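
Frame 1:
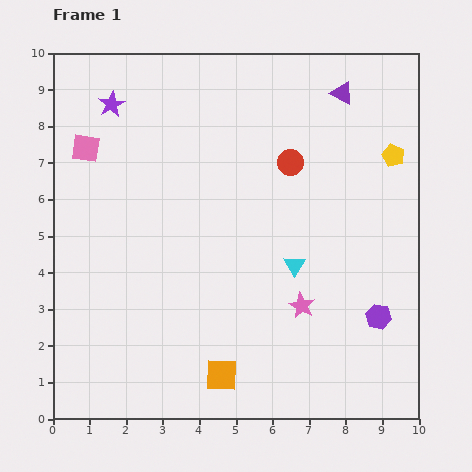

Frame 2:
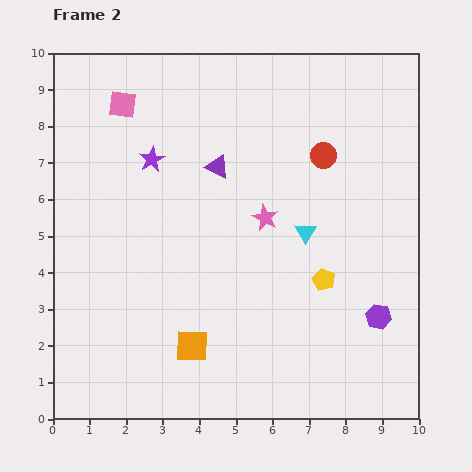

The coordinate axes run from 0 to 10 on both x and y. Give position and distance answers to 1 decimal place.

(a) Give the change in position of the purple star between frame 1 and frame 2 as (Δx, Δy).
(1.1, -1.5)

The purple star was at (1.6, 8.6) in frame 1 and (2.7, 7.1) in frame 2.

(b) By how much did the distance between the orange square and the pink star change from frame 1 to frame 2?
+1.1

Distance in frame 1: 2.9. Distance in frame 2: 4.0.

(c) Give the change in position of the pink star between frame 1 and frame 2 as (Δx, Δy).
(-1.0, 2.4)

The pink star was at (6.8, 3.1) in frame 1 and (5.8, 5.5) in frame 2.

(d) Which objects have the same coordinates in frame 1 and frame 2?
the purple hexagon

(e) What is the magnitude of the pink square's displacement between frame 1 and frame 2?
1.6

The pink square moved from (0.9, 7.4) to (1.9, 8.6), a distance of √(1.0² + 1.2²) ≈ 1.6.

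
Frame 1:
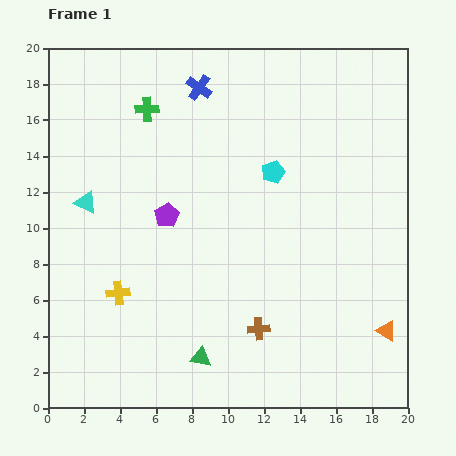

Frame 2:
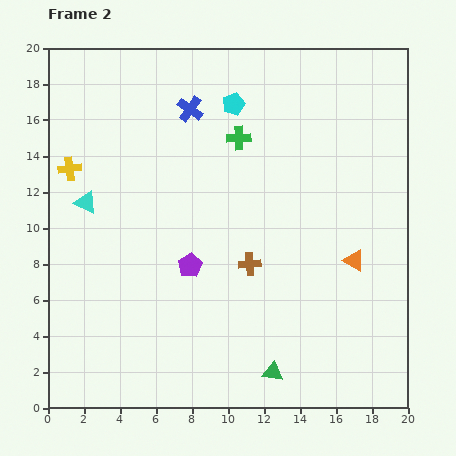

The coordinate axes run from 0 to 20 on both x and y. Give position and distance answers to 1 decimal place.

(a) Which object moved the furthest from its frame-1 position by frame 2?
the yellow cross

(moved 7.4; next 5.3)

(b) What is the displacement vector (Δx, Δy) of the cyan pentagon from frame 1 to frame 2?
(-2.2, 3.8)

The cyan pentagon was at (12.5, 13.1) in frame 1 and (10.3, 16.9) in frame 2.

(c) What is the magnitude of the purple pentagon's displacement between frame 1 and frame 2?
3.1

The purple pentagon moved from (6.6, 10.7) to (7.9, 7.9), a distance of √(1.3² + 2.8²) ≈ 3.1.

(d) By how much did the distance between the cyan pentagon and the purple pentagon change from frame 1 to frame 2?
+2.9

Distance in frame 1: 6.4. Distance in frame 2: 9.3.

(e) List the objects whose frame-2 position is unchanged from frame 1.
the cyan triangle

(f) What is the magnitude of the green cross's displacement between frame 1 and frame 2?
5.3

The green cross moved from (5.5, 16.6) to (10.6, 15.0), a distance of √(5.1² + 1.6²) ≈ 5.3.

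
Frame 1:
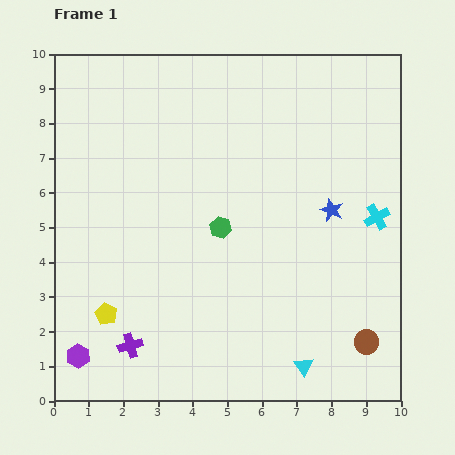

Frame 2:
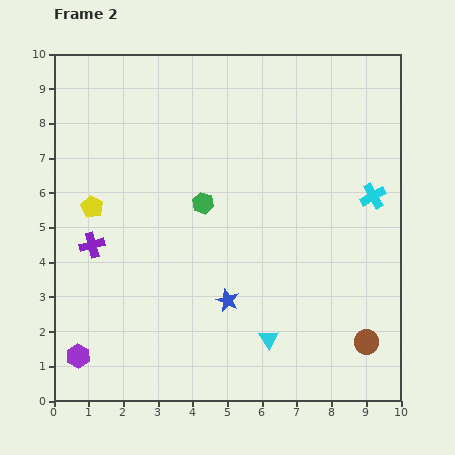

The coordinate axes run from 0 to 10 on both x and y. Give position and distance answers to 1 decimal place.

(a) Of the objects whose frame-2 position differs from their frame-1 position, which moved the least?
the cyan cross

(moved 0.6)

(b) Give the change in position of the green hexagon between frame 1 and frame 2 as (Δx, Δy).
(-0.5, 0.7)

The green hexagon was at (4.8, 5.0) in frame 1 and (4.3, 5.7) in frame 2.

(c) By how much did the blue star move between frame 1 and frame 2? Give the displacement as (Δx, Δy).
(-3.0, -2.6)

The blue star was at (8.0, 5.5) in frame 1 and (5.0, 2.9) in frame 2.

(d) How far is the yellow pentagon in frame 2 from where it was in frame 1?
3.1

The yellow pentagon moved from (1.5, 2.5) to (1.1, 5.6), a distance of √(0.4² + 3.1²) ≈ 3.1.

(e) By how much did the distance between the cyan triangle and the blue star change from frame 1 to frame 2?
-3.0

Distance in frame 1: 4.6. Distance in frame 2: 1.6.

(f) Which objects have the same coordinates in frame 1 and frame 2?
the brown circle, the purple hexagon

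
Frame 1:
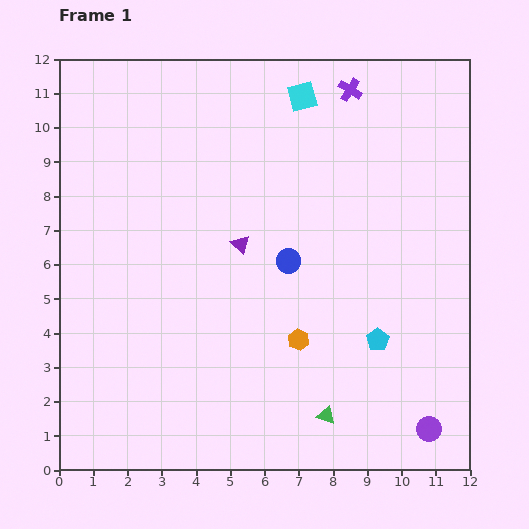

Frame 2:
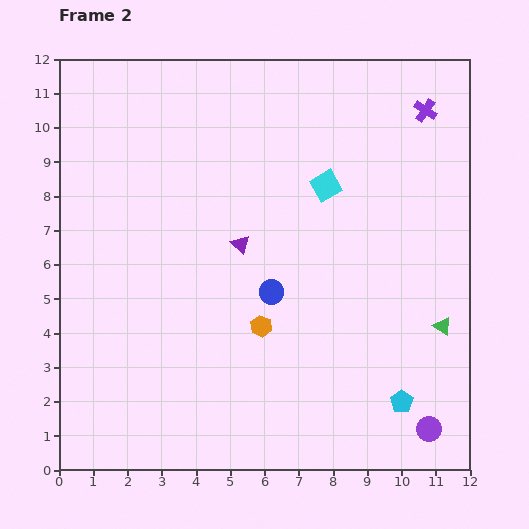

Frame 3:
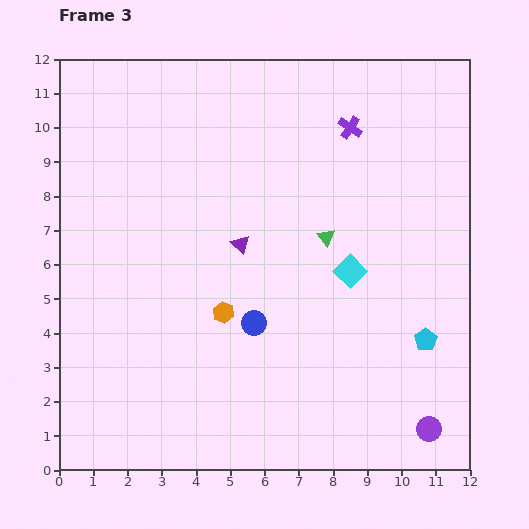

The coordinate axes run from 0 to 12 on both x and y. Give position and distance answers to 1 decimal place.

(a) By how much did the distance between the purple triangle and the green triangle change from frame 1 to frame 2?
+0.8

Distance in frame 1: 5.6. Distance in frame 2: 6.4.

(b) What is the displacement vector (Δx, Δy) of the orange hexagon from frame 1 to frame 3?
(-2.2, 0.8)

The orange hexagon was at (7.0, 3.8) in frame 1 and (4.8, 4.6) in frame 3.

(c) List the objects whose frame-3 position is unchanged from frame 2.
the purple circle, the purple triangle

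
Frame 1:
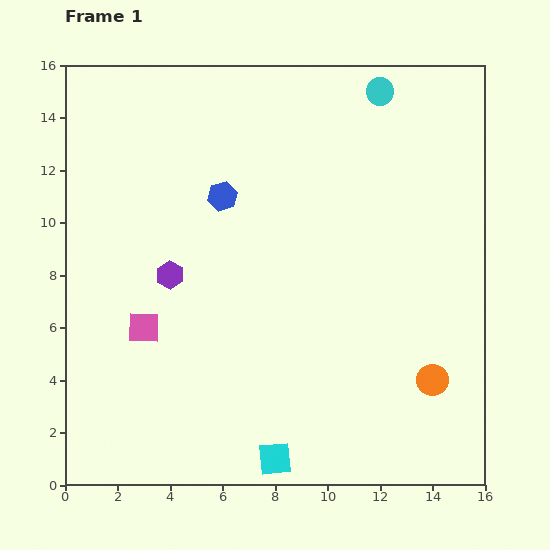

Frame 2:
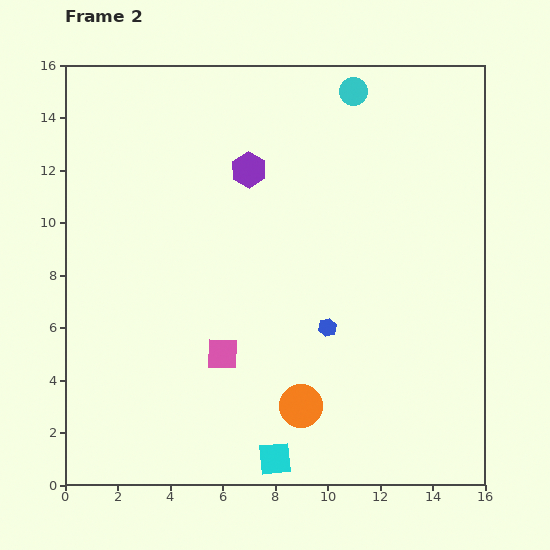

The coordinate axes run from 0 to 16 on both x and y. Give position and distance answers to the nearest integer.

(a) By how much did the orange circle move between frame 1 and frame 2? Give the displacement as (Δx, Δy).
(-5, -1)

The orange circle was at (14, 4) in frame 1 and (9, 3) in frame 2.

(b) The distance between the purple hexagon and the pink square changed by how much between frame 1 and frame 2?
+5

Distance in frame 1: 2. Distance in frame 2: 7.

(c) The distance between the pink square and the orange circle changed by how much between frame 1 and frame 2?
-7

Distance in frame 1: 11. Distance in frame 2: 4.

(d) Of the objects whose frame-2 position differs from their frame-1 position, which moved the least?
the cyan circle

(moved 1)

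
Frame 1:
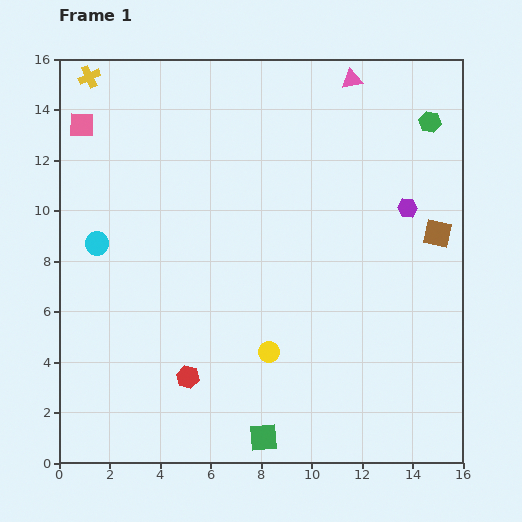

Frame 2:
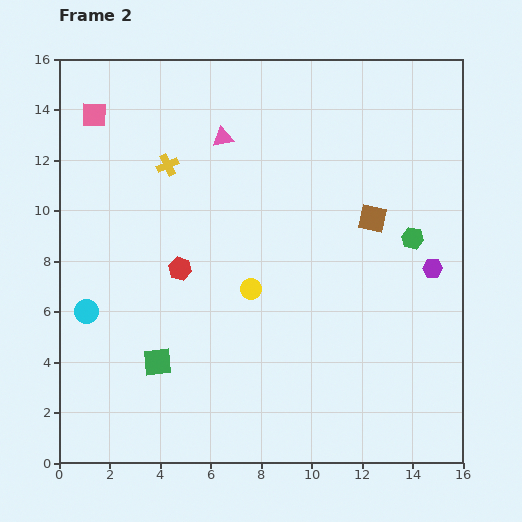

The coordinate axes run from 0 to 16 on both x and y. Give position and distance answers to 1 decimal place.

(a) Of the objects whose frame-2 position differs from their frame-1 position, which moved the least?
the pink square

(moved 0.6)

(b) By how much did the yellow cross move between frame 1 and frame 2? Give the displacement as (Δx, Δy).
(3.1, -3.5)

The yellow cross was at (1.2, 15.3) in frame 1 and (4.3, 11.8) in frame 2.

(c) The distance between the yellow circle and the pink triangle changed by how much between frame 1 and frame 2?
-5.2

Distance in frame 1: 11.3. Distance in frame 2: 6.1.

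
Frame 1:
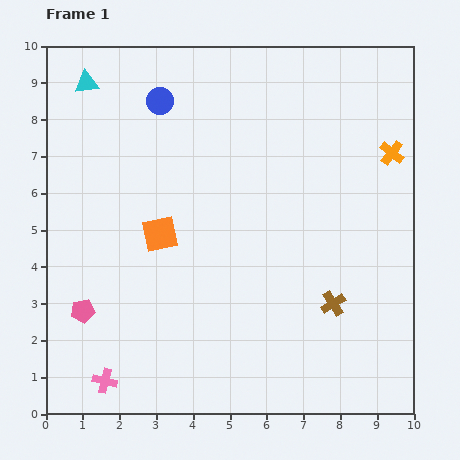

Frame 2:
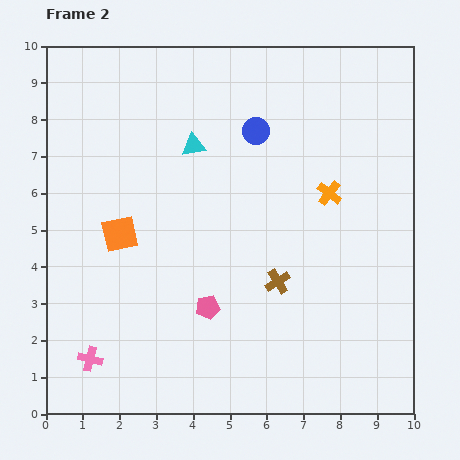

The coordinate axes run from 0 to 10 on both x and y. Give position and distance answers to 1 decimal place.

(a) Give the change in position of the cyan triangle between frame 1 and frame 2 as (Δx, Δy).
(2.9, -1.7)

The cyan triangle was at (1.1, 9.0) in frame 1 and (4.0, 7.3) in frame 2.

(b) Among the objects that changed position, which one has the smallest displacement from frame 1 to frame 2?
the pink cross

(moved 0.7)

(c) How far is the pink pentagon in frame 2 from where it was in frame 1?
3.4

The pink pentagon moved from (1.0, 2.8) to (4.4, 2.9), a distance of √(3.4² + 0.1²) ≈ 3.4.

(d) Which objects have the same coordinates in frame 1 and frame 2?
none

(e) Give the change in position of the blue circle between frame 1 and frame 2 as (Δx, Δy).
(2.6, -0.8)

The blue circle was at (3.1, 8.5) in frame 1 and (5.7, 7.7) in frame 2.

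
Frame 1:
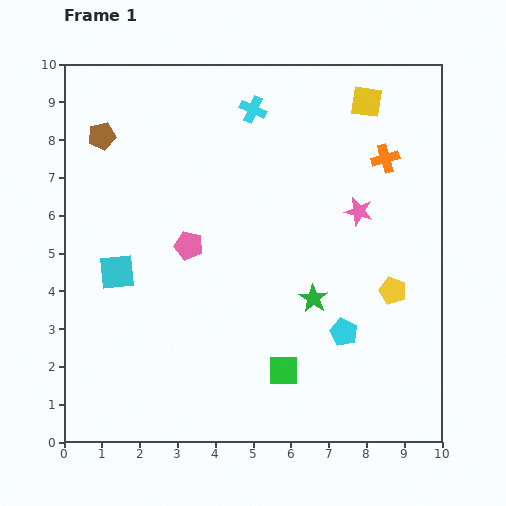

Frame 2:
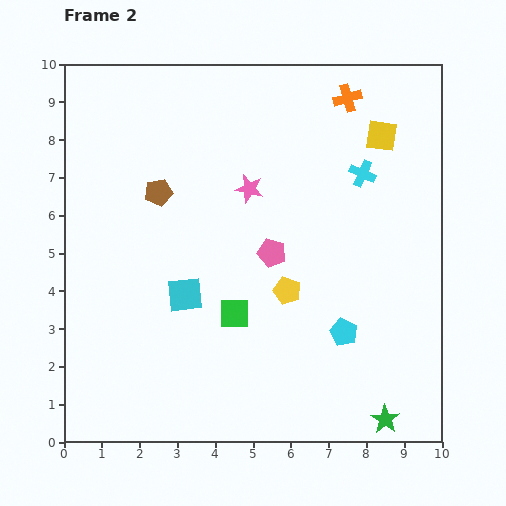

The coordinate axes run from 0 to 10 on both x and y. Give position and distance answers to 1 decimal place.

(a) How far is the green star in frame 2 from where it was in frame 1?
3.7

The green star moved from (6.6, 3.8) to (8.5, 0.6), a distance of √(1.9² + 3.2²) ≈ 3.7.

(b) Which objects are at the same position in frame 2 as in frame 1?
the cyan pentagon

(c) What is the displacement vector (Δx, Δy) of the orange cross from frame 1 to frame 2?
(-1.0, 1.6)

The orange cross was at (8.5, 7.5) in frame 1 and (7.5, 9.1) in frame 2.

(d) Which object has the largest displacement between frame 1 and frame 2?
the green star

(moved 3.7; next 3.4)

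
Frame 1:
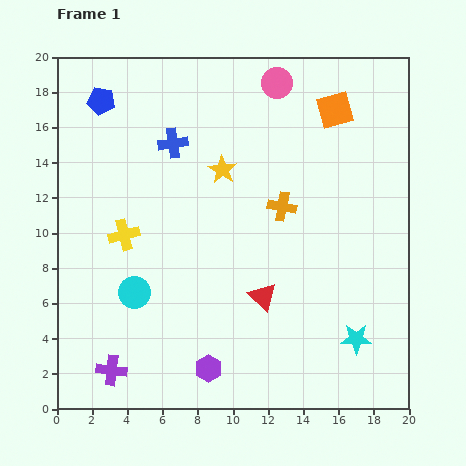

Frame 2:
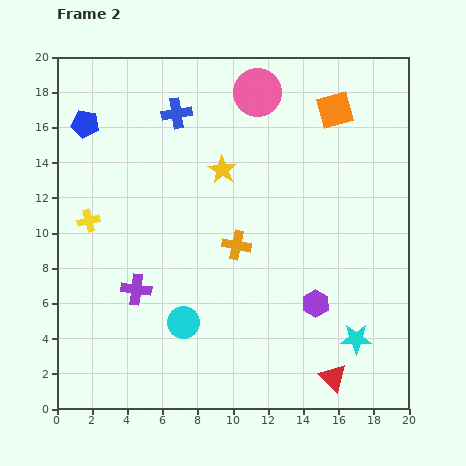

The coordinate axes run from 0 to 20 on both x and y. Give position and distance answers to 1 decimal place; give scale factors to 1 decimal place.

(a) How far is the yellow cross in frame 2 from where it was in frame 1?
2.2

The yellow cross moved from (3.8, 9.9) to (1.8, 10.7), a distance of √(2.0² + 0.8²) ≈ 2.2.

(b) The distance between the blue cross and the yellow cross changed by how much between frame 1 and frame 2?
+2.0

Distance in frame 1: 5.9. Distance in frame 2: 7.9.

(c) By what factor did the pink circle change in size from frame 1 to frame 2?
1.5×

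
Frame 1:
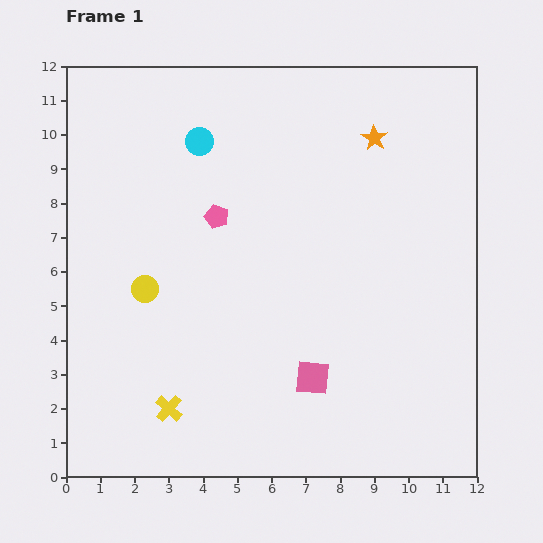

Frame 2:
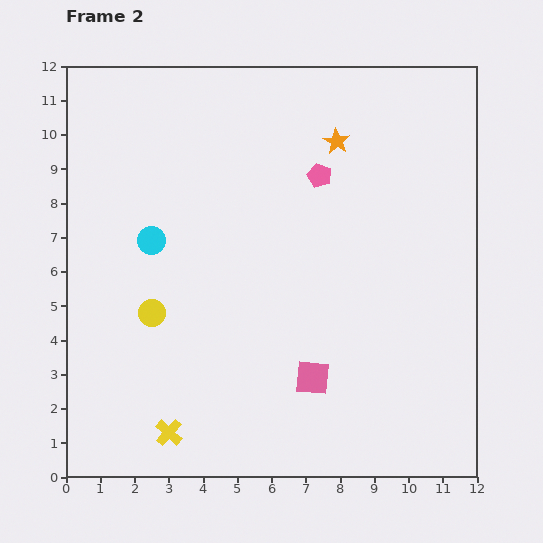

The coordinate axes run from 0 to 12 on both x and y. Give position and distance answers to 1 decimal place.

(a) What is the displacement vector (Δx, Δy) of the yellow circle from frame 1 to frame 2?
(0.2, -0.7)

The yellow circle was at (2.3, 5.5) in frame 1 and (2.5, 4.8) in frame 2.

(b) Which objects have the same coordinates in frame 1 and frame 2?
the pink square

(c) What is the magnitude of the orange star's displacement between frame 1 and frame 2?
1.1

The orange star moved from (9.0, 9.9) to (7.9, 9.8), a distance of √(1.1² + 0.1²) ≈ 1.1.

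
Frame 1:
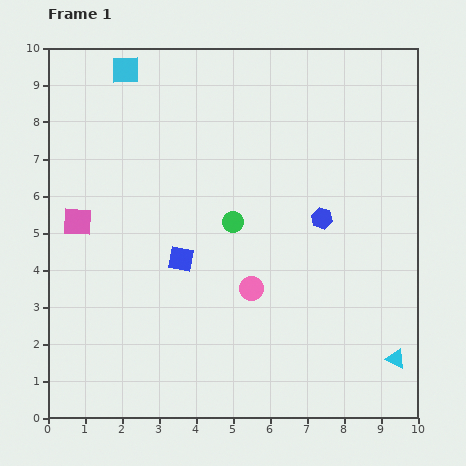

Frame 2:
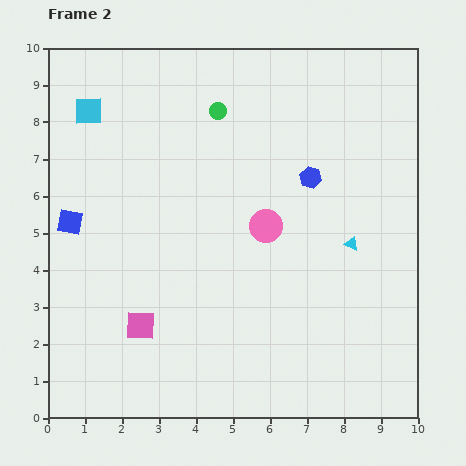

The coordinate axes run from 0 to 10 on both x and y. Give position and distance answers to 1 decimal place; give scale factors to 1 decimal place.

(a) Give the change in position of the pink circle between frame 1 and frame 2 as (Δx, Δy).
(0.4, 1.7)

The pink circle was at (5.5, 3.5) in frame 1 and (5.9, 5.2) in frame 2.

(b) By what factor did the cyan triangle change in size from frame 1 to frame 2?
0.7×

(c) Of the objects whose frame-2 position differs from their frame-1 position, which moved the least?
the blue hexagon

(moved 1.1)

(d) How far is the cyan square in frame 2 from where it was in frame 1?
1.5

The cyan square moved from (2.1, 9.4) to (1.1, 8.3), a distance of √(1.0² + 1.1²) ≈ 1.5.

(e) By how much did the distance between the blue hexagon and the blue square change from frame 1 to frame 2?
+2.6

Distance in frame 1: 4.0. Distance in frame 2: 6.6.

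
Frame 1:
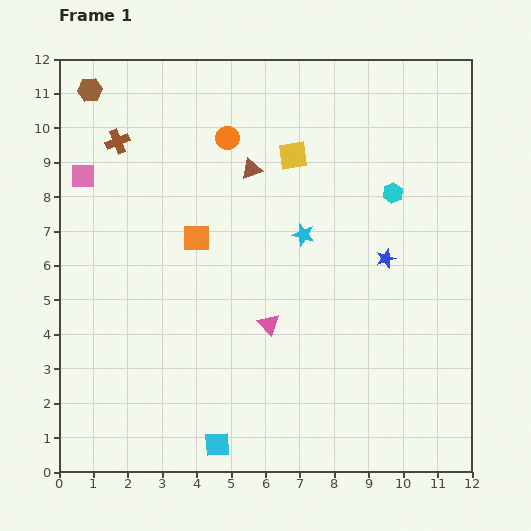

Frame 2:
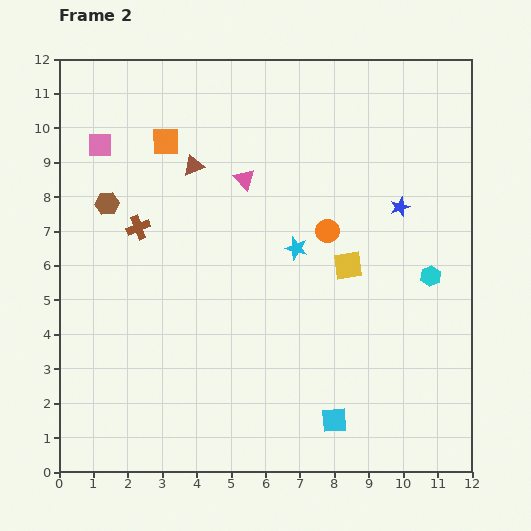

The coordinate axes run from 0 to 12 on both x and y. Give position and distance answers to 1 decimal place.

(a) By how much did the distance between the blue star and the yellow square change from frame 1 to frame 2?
-1.7

Distance in frame 1: 4.0. Distance in frame 2: 2.3.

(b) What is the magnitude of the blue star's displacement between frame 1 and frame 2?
1.6

The blue star moved from (9.5, 6.2) to (9.9, 7.7), a distance of √(0.4² + 1.5²) ≈ 1.6.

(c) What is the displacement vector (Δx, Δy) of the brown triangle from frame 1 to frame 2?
(-1.7, 0.1)

The brown triangle was at (5.6, 8.8) in frame 1 and (3.9, 8.9) in frame 2.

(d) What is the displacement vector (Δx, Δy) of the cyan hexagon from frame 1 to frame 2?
(1.1, -2.4)

The cyan hexagon was at (9.7, 8.1) in frame 1 and (10.8, 5.7) in frame 2.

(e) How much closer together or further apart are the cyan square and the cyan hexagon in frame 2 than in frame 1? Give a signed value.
-3.9

Distance in frame 1: 8.9. Distance in frame 2: 5.0.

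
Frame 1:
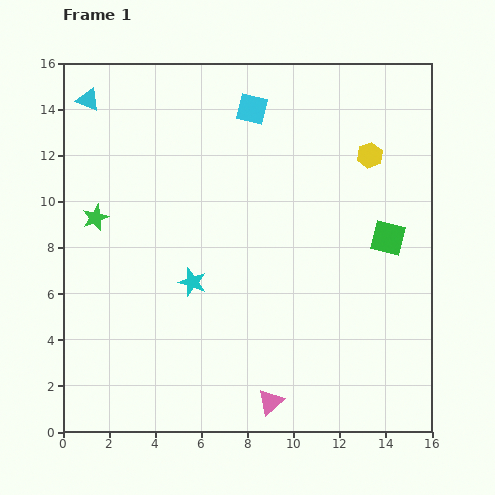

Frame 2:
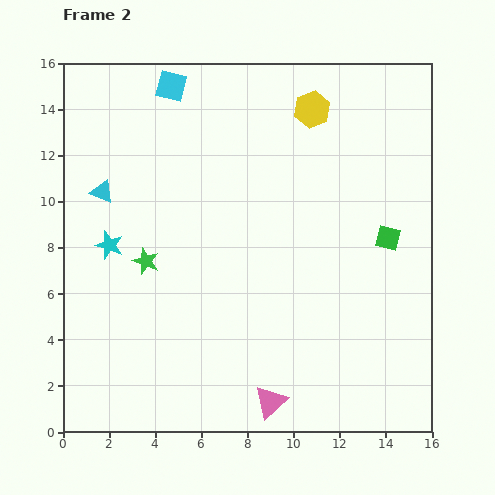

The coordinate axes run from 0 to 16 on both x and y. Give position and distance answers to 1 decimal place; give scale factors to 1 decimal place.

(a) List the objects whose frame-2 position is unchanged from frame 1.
the pink triangle, the green square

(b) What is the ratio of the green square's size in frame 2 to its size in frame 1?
0.7×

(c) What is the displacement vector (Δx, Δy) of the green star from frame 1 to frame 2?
(2.2, -1.9)

The green star was at (1.4, 9.3) in frame 1 and (3.6, 7.4) in frame 2.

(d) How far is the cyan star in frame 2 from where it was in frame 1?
3.9

The cyan star moved from (5.6, 6.5) to (2.0, 8.1), a distance of √(3.6² + 1.6²) ≈ 3.9.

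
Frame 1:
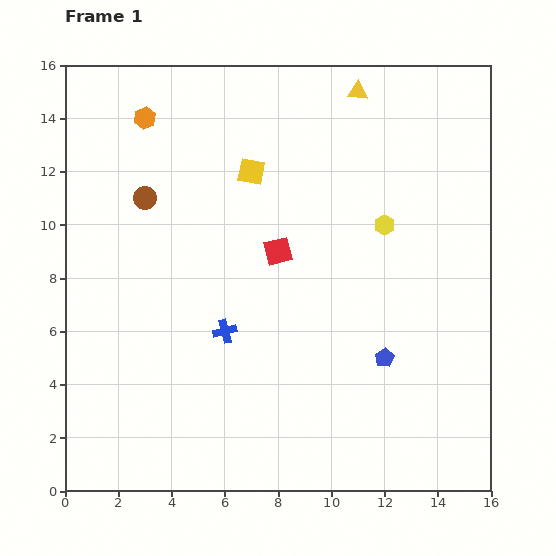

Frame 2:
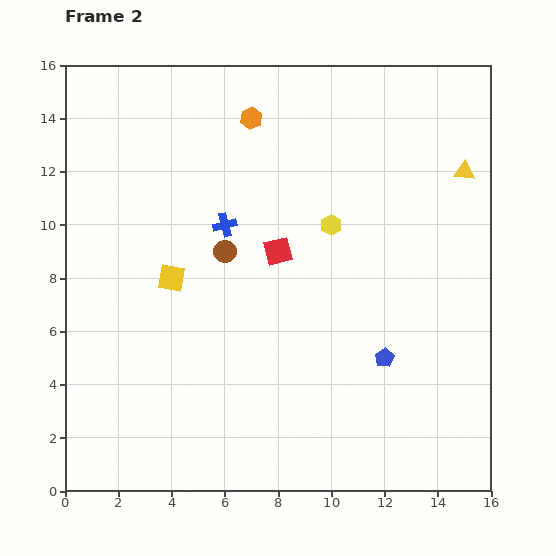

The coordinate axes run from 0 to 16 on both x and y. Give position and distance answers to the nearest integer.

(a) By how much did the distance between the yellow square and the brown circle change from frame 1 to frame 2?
-2

Distance in frame 1: 4. Distance in frame 2: 2.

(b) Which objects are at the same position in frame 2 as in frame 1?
the blue pentagon, the red square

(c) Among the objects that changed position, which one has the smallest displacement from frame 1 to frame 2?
the yellow hexagon

(moved 2)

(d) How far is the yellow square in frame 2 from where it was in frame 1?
5

The yellow square moved from (7, 12) to (4, 8), a distance of √(3² + 4²) ≈ 5.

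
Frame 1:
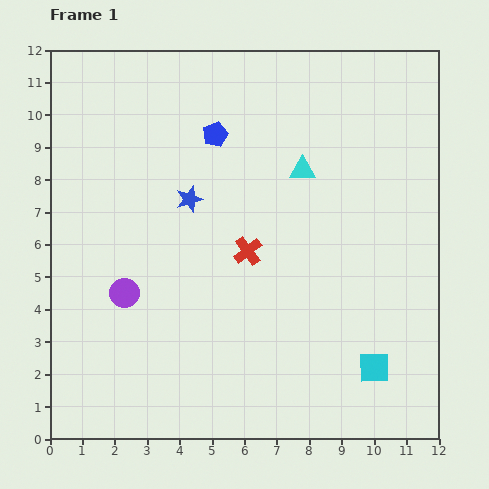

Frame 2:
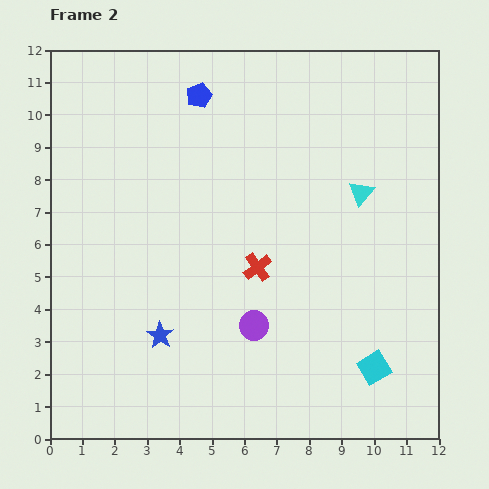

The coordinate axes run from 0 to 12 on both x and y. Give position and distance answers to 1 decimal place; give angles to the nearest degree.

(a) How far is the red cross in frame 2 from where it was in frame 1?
0.6

The red cross moved from (6.1, 5.8) to (6.4, 5.3), a distance of √(0.3² + 0.5²) ≈ 0.6.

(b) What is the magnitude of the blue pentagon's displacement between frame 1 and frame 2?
1.3

The blue pentagon moved from (5.1, 9.4) to (4.6, 10.6), a distance of √(0.5² + 1.2²) ≈ 1.3.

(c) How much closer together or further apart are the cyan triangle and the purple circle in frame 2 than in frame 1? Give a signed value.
-1.4

Distance in frame 1: 6.7. Distance in frame 2: 5.3.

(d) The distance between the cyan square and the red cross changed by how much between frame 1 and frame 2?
-0.5

Distance in frame 1: 5.3. Distance in frame 2: 4.8.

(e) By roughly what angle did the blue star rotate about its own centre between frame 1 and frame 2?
22° counter-clockwise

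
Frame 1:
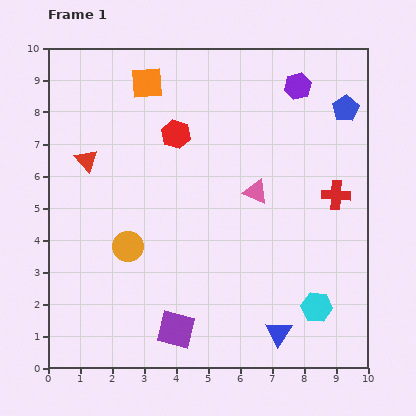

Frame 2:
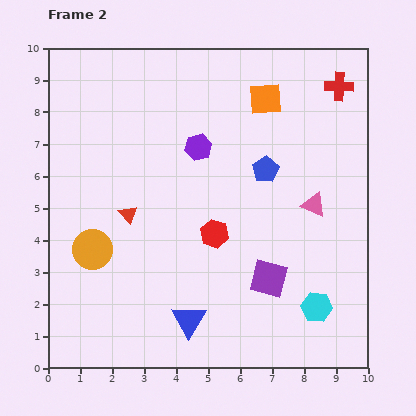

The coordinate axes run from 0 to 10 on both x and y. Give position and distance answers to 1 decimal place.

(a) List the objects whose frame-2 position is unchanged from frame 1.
the cyan hexagon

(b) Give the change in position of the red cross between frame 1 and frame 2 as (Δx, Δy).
(0.1, 3.4)

The red cross was at (9.0, 5.4) in frame 1 and (9.1, 8.8) in frame 2.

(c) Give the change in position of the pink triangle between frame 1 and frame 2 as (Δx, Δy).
(1.8, -0.4)

The pink triangle was at (6.5, 5.5) in frame 1 and (8.3, 5.1) in frame 2.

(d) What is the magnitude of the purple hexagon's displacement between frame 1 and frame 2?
3.6

The purple hexagon moved from (7.8, 8.8) to (4.7, 6.9), a distance of √(3.1² + 1.9²) ≈ 3.6.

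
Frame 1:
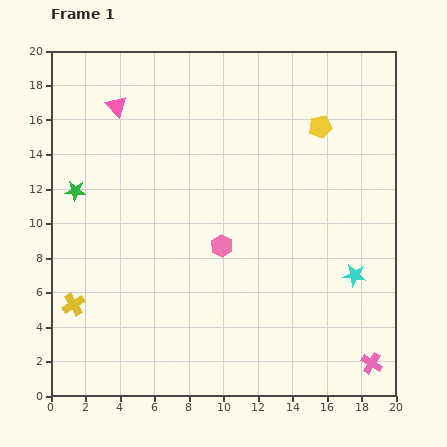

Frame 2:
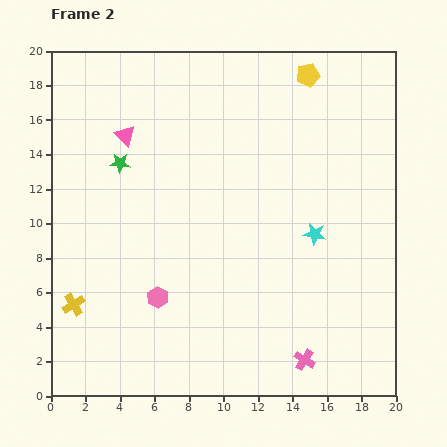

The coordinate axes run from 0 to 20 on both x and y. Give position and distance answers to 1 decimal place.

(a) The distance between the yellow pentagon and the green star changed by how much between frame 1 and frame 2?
-2.7

Distance in frame 1: 14.7. Distance in frame 2: 12.0.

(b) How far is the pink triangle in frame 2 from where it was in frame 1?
1.8

The pink triangle moved from (3.8, 16.8) to (4.3, 15.1), a distance of √(0.5² + 1.7²) ≈ 1.8.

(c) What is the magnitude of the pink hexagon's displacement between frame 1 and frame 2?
4.8

The pink hexagon moved from (9.9, 8.7) to (6.2, 5.7), a distance of √(3.7² + 3.0²) ≈ 4.8.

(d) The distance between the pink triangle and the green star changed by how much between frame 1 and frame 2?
-3.9

Distance in frame 1: 5.5. Distance in frame 2: 1.6.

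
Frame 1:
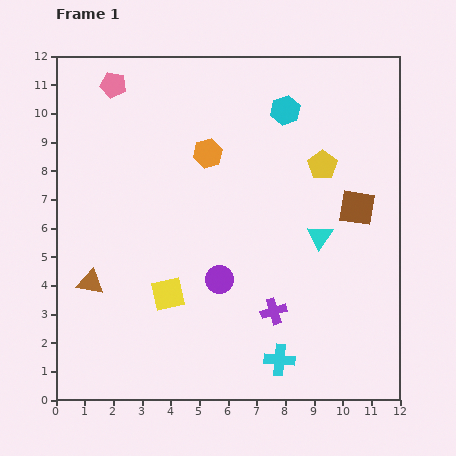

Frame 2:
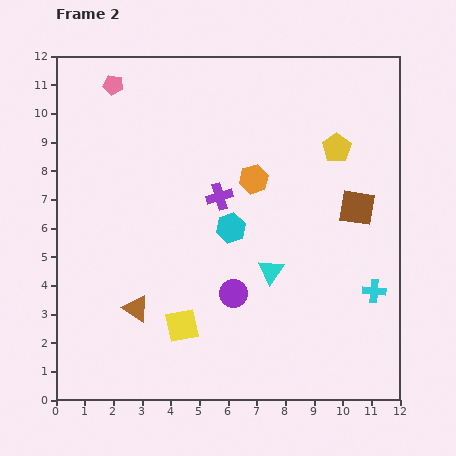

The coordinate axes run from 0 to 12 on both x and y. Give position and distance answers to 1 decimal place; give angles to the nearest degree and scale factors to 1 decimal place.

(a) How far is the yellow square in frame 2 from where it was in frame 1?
1.2

The yellow square moved from (3.9, 3.7) to (4.4, 2.6), a distance of √(0.5² + 1.1²) ≈ 1.2.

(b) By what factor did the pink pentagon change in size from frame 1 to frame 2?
0.8×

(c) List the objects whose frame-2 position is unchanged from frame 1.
the pink pentagon, the brown square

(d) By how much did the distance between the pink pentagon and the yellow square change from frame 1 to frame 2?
+1.2

Distance in frame 1: 7.5. Distance in frame 2: 8.7.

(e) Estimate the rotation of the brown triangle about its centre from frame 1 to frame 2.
22° clockwise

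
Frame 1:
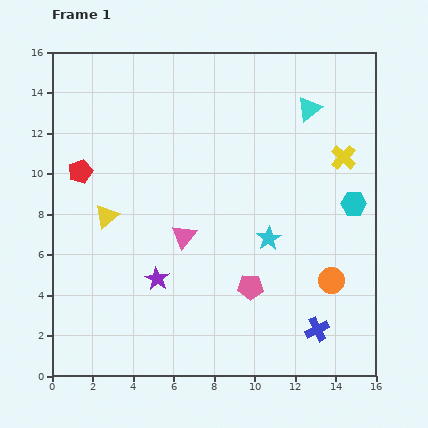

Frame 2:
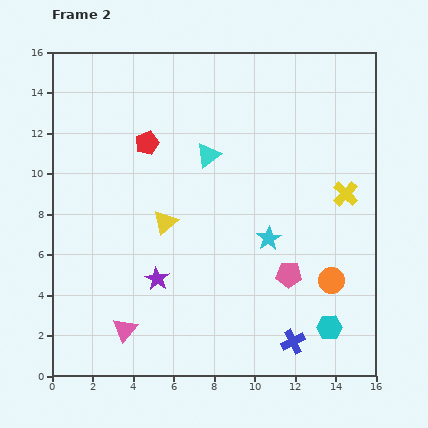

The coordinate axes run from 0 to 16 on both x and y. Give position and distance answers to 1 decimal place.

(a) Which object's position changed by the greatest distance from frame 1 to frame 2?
the cyan hexagon

(moved 6.2; next 5.5)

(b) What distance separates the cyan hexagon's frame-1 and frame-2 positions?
6.2

The cyan hexagon moved from (14.9, 8.5) to (13.7, 2.4), a distance of √(1.2² + 6.1²) ≈ 6.2.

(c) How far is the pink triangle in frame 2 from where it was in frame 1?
5.4

The pink triangle moved from (6.5, 6.9) to (3.6, 2.3), a distance of √(2.9² + 4.6²) ≈ 5.4.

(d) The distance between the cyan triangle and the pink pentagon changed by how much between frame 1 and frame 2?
-2.2

Distance in frame 1: 9.3. Distance in frame 2: 7.1.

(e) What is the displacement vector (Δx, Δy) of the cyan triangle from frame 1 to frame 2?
(-5.0, -2.3)

The cyan triangle was at (12.7, 13.2) in frame 1 and (7.7, 10.9) in frame 2.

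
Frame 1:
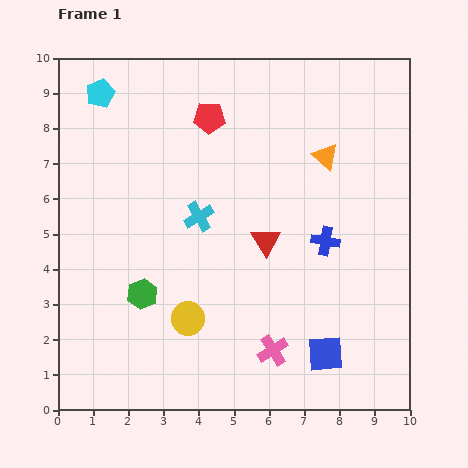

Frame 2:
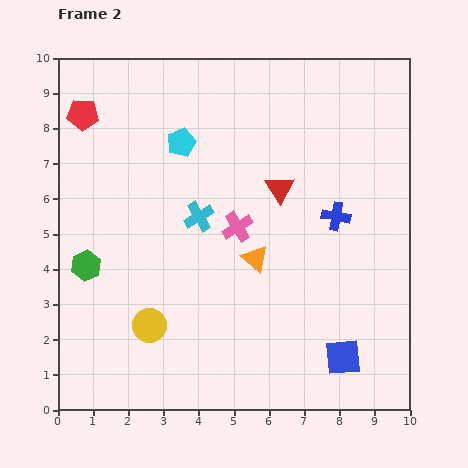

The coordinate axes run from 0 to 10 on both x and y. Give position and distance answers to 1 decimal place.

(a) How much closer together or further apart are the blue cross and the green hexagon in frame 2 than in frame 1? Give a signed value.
+1.8

Distance in frame 1: 5.4. Distance in frame 2: 7.2.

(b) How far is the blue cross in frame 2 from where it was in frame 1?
0.8

The blue cross moved from (7.6, 4.8) to (7.9, 5.5), a distance of √(0.3² + 0.7²) ≈ 0.8.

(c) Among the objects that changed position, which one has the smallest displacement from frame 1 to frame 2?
the blue square

(moved 0.5)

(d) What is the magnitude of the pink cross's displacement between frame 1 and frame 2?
3.6

The pink cross moved from (6.1, 1.7) to (5.1, 5.2), a distance of √(1.0² + 3.5²) ≈ 3.6.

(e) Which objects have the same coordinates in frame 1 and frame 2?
the cyan cross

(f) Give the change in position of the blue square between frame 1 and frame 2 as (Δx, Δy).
(0.5, -0.1)

The blue square was at (7.6, 1.6) in frame 1 and (8.1, 1.5) in frame 2.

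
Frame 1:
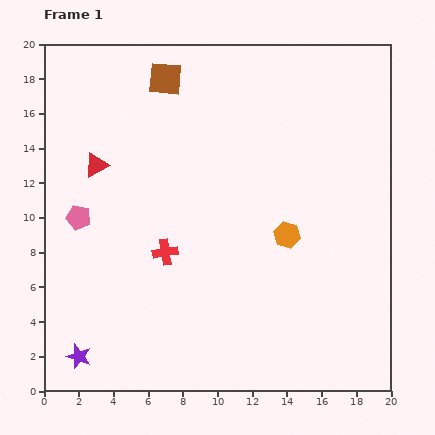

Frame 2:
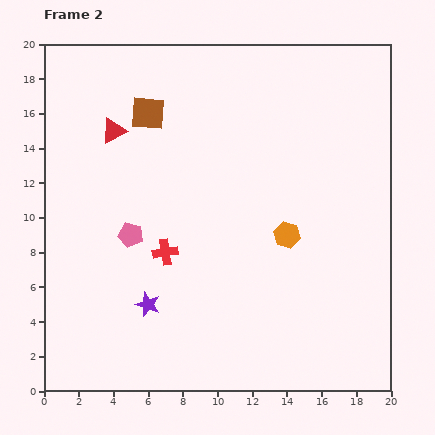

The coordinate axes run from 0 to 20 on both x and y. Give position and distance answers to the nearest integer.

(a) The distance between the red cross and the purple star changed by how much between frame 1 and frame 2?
-5

Distance in frame 1: 8. Distance in frame 2: 3.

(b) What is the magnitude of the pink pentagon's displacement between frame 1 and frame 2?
3

The pink pentagon moved from (2, 10) to (5, 9), a distance of √(3² + 1²) ≈ 3.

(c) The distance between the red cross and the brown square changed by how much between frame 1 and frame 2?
-2

Distance in frame 1: 10. Distance in frame 2: 8.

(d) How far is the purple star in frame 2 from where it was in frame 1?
5

The purple star moved from (2, 2) to (6, 5), a distance of √(4² + 3²) ≈ 5.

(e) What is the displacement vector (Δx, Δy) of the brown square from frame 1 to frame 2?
(-1, -2)

The brown square was at (7, 18) in frame 1 and (6, 16) in frame 2.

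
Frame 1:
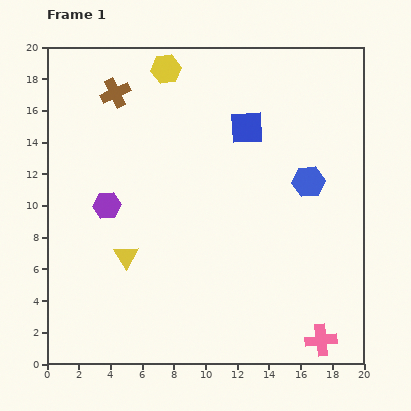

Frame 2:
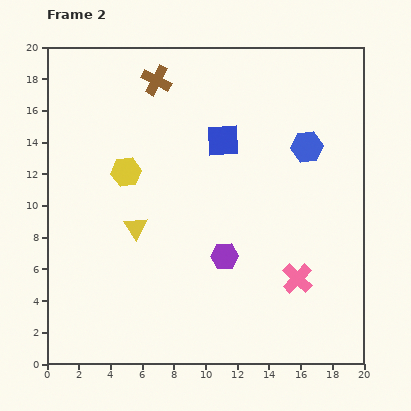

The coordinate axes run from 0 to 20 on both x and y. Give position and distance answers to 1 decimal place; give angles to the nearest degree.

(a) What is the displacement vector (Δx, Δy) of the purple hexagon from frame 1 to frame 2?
(7.4, -3.2)

The purple hexagon was at (3.8, 10.0) in frame 1 and (11.2, 6.8) in frame 2.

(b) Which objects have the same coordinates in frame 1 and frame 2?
none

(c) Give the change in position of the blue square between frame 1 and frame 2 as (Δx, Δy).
(-1.5, -0.8)

The blue square was at (12.6, 14.9) in frame 1 and (11.1, 14.1) in frame 2.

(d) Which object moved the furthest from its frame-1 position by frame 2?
the purple hexagon

(moved 8.1; next 7.0)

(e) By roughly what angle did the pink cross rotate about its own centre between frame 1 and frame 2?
40° counter-clockwise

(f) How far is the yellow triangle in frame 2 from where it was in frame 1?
1.9

The yellow triangle moved from (5.0, 6.8) to (5.6, 8.6), a distance of √(0.6² + 1.8²) ≈ 1.9.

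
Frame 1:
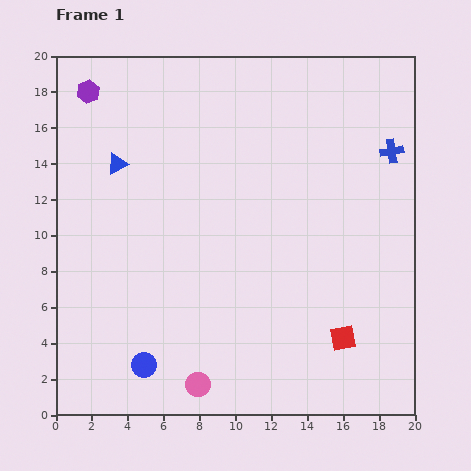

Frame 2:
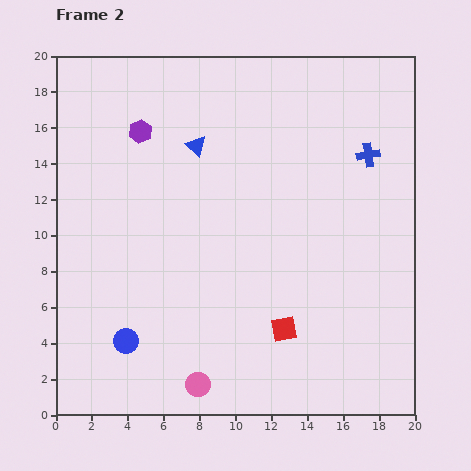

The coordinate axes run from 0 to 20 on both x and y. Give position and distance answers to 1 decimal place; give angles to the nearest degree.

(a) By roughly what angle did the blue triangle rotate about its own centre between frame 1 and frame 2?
50° counter-clockwise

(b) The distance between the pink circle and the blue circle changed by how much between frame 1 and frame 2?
+1.5

Distance in frame 1: 3.2. Distance in frame 2: 4.7.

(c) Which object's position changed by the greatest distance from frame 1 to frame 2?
the blue triangle

(moved 4.5; next 3.6)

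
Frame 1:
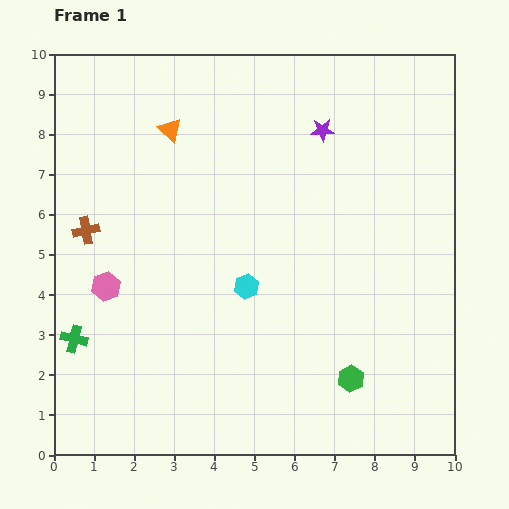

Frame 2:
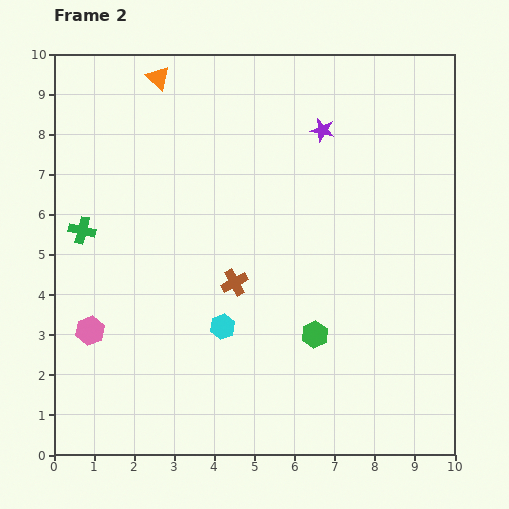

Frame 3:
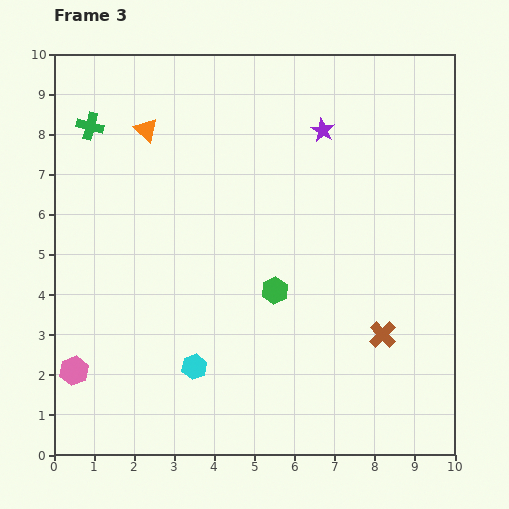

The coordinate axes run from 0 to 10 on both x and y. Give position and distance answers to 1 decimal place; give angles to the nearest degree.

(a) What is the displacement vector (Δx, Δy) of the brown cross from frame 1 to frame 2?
(3.7, -1.3)

The brown cross was at (0.8, 5.6) in frame 1 and (4.5, 4.3) in frame 2.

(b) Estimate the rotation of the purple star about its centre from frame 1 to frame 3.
30° clockwise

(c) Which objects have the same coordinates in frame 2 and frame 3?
the purple star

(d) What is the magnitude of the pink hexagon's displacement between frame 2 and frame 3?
1.1

The pink hexagon moved from (0.9, 3.1) to (0.5, 2.1), a distance of √(0.4² + 1.0²) ≈ 1.1.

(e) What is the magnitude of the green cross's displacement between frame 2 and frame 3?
2.6

The green cross moved from (0.7, 5.6) to (0.9, 8.2), a distance of √(0.2² + 2.6²) ≈ 2.6.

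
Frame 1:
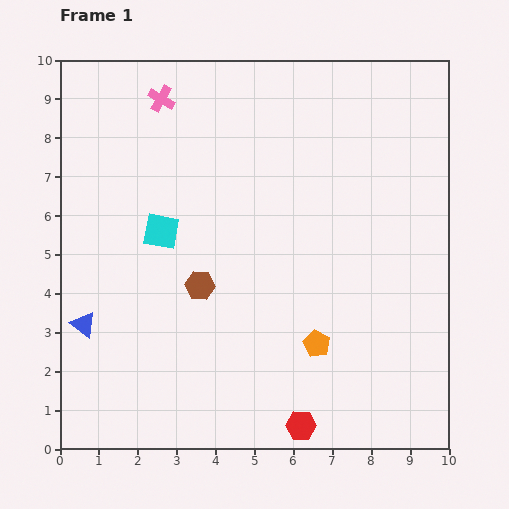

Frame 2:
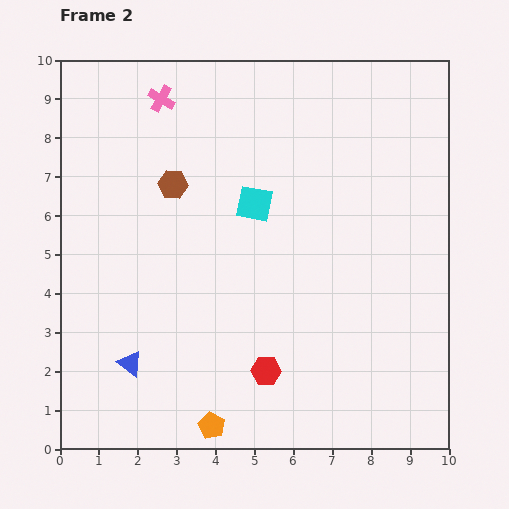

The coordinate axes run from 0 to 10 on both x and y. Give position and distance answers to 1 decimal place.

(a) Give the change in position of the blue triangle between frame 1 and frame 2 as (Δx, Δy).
(1.2, -1.0)

The blue triangle was at (0.6, 3.2) in frame 1 and (1.8, 2.2) in frame 2.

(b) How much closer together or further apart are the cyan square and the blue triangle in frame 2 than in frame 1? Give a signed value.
+2.1

Distance in frame 1: 3.1. Distance in frame 2: 5.2.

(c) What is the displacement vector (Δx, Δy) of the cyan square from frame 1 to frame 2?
(2.4, 0.7)

The cyan square was at (2.6, 5.6) in frame 1 and (5.0, 6.3) in frame 2.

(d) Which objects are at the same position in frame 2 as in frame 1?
the pink cross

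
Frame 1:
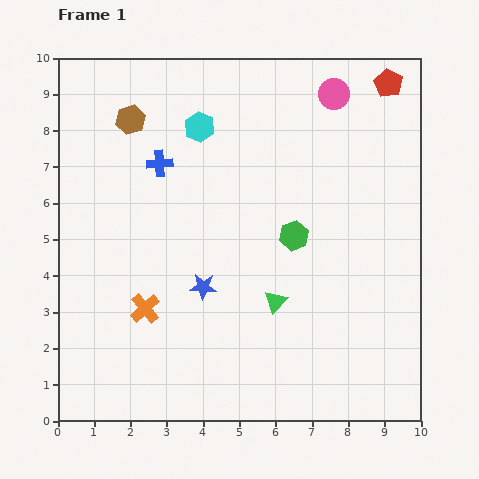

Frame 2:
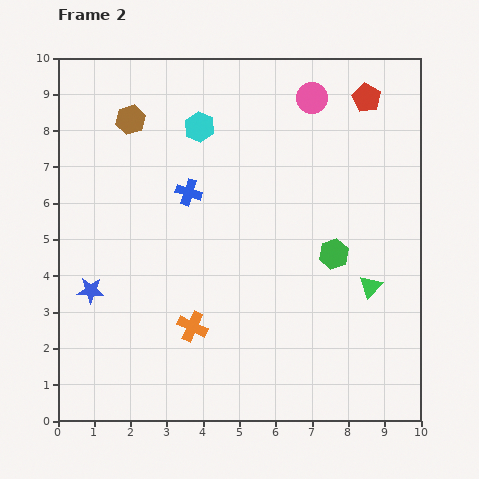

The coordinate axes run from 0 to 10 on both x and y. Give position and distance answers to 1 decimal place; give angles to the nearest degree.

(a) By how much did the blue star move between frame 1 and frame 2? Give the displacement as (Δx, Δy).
(-3.1, -0.1)

The blue star was at (4.0, 3.7) in frame 1 and (0.9, 3.6) in frame 2.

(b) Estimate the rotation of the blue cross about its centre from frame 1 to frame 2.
20° clockwise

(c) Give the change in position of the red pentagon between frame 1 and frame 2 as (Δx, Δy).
(-0.6, -0.4)

The red pentagon was at (9.1, 9.3) in frame 1 and (8.5, 8.9) in frame 2.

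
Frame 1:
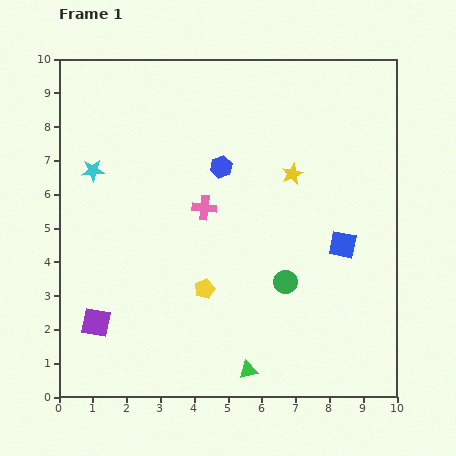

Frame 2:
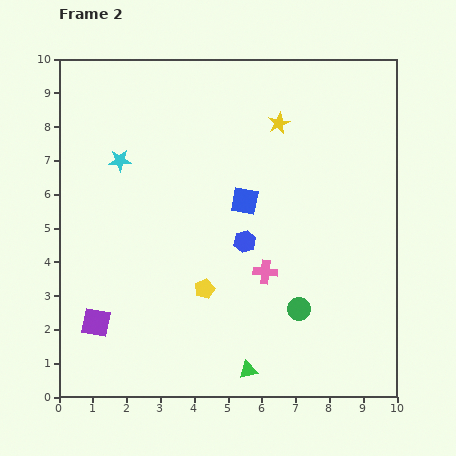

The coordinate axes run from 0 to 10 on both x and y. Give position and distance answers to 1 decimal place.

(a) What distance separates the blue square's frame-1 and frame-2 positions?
3.2

The blue square moved from (8.4, 4.5) to (5.5, 5.8), a distance of √(2.9² + 1.3²) ≈ 3.2.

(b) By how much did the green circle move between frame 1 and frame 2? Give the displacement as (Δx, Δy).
(0.4, -0.8)

The green circle was at (6.7, 3.4) in frame 1 and (7.1, 2.6) in frame 2.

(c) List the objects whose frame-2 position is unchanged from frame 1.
the yellow pentagon, the purple square, the green triangle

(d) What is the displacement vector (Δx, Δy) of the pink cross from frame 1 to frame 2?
(1.8, -1.9)

The pink cross was at (4.3, 5.6) in frame 1 and (6.1, 3.7) in frame 2.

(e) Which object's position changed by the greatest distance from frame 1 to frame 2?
the blue square

(moved 3.2; next 2.6)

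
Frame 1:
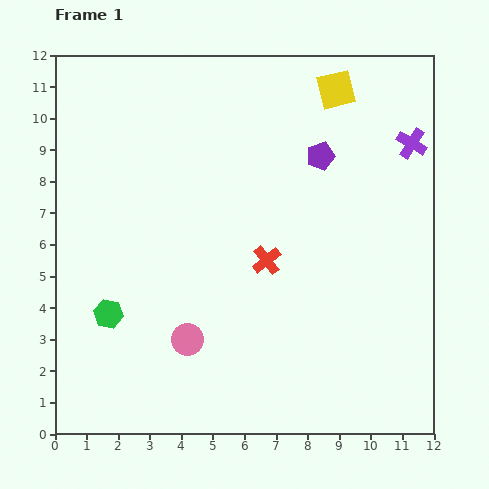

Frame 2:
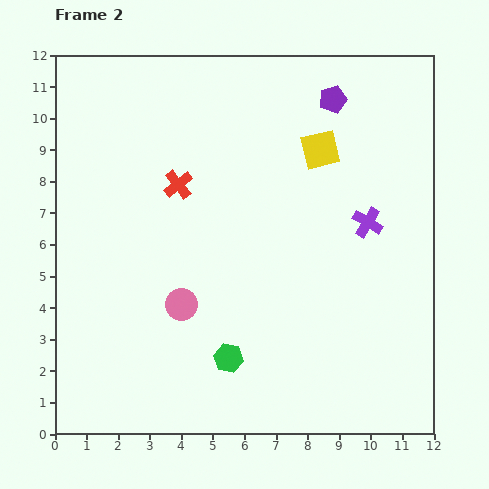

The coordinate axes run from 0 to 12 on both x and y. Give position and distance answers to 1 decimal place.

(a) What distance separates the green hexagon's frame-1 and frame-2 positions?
4.0

The green hexagon moved from (1.7, 3.8) to (5.5, 2.4), a distance of √(3.8² + 1.4²) ≈ 4.0.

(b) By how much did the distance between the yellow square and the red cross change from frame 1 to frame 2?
-1.2

Distance in frame 1: 5.8. Distance in frame 2: 4.6.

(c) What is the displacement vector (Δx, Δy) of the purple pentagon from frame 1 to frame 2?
(0.4, 1.8)

The purple pentagon was at (8.4, 8.8) in frame 1 and (8.8, 10.6) in frame 2.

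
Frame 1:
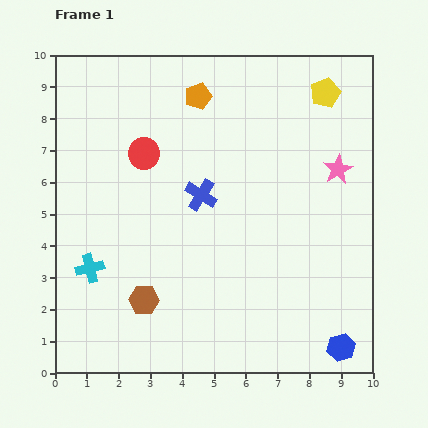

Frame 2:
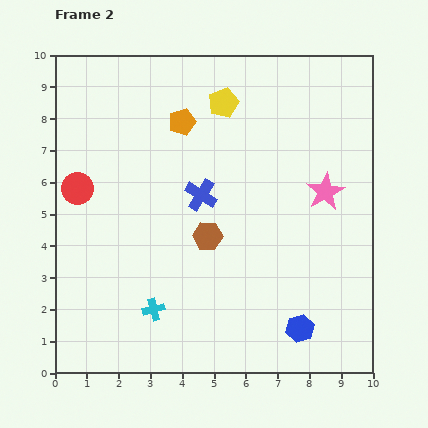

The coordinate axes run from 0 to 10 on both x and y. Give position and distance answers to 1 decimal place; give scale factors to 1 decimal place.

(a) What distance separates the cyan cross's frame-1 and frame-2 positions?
2.4

The cyan cross moved from (1.1, 3.3) to (3.1, 2.0), a distance of √(2.0² + 1.3²) ≈ 2.4.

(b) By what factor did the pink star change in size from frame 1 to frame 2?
1.3×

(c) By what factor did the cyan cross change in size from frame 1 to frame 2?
0.8×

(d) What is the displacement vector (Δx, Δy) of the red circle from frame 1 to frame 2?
(-2.1, -1.1)

The red circle was at (2.8, 6.9) in frame 1 and (0.7, 5.8) in frame 2.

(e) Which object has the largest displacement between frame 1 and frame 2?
the yellow pentagon

(moved 3.2; next 2.8)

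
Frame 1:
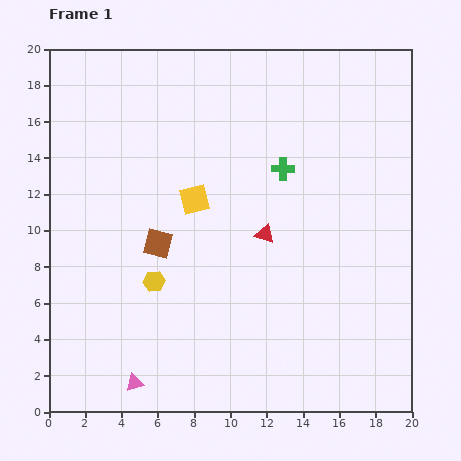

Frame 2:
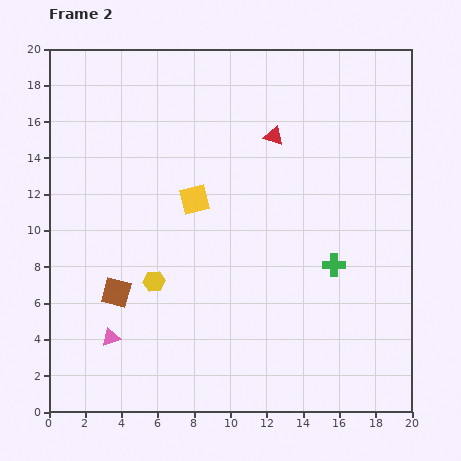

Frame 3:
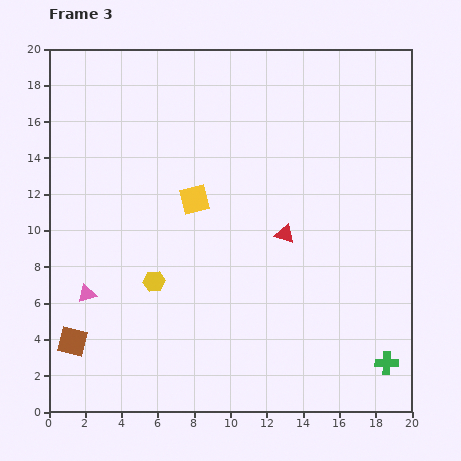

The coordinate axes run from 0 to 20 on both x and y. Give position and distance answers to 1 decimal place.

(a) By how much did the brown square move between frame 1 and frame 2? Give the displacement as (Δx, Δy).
(-2.3, -2.7)

The brown square was at (6.0, 9.3) in frame 1 and (3.7, 6.6) in frame 2.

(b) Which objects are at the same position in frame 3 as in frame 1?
the yellow square, the yellow hexagon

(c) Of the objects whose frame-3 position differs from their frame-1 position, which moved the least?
the red triangle

(moved 1.1)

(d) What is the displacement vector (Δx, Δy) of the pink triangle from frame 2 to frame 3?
(-1.3, 2.4)

The pink triangle was at (3.4, 4.1) in frame 2 and (2.1, 6.5) in frame 3.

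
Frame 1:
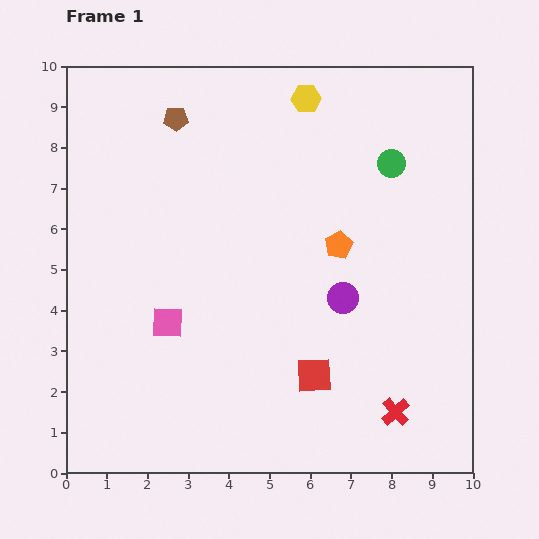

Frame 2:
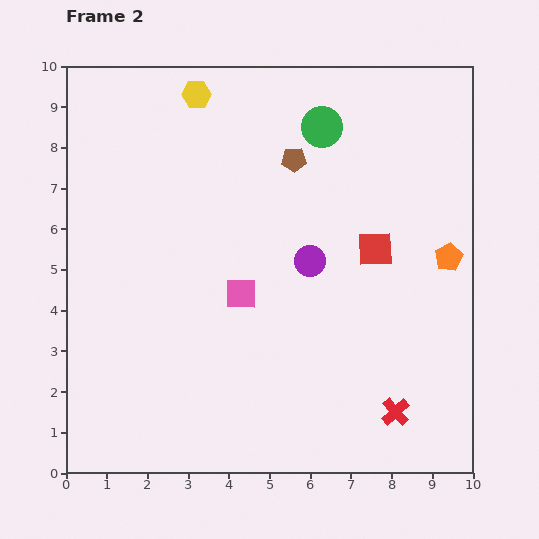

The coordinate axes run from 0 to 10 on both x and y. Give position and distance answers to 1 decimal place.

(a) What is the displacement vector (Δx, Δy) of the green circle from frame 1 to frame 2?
(-1.7, 0.9)

The green circle was at (8.0, 7.6) in frame 1 and (6.3, 8.5) in frame 2.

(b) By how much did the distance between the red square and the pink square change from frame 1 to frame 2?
-0.3

Distance in frame 1: 3.8. Distance in frame 2: 3.5.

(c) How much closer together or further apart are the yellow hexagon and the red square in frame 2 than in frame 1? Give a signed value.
-1.0

Distance in frame 1: 6.8. Distance in frame 2: 5.8.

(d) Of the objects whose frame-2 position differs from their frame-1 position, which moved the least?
the purple circle

(moved 1.2)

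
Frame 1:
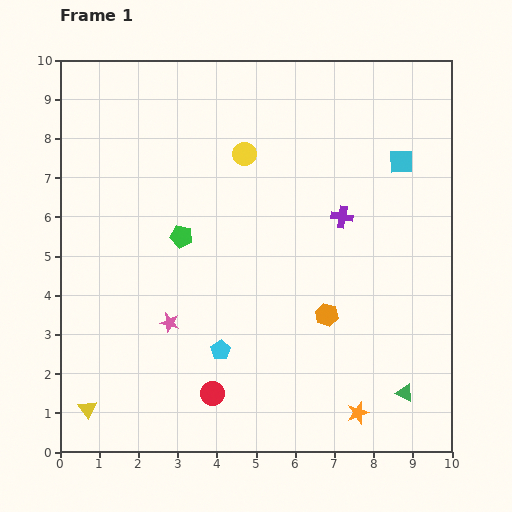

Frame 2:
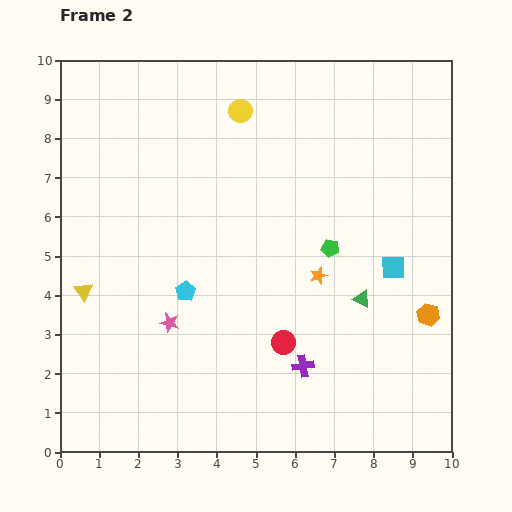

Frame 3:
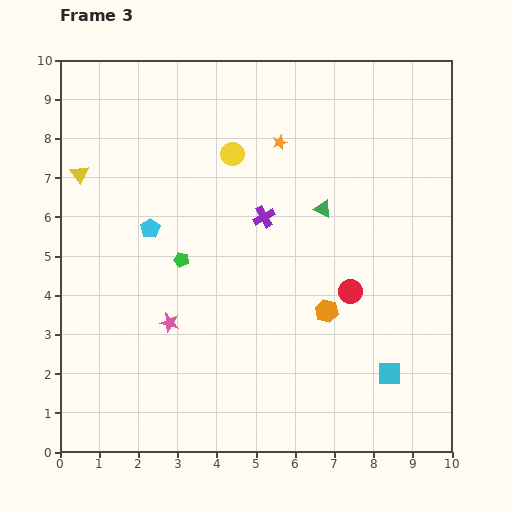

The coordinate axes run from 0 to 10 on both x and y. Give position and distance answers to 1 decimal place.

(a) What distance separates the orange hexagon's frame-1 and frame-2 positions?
2.6

The orange hexagon moved from (6.8, 3.5) to (9.4, 3.5), a distance of √(2.6² + 0.0²) ≈ 2.6.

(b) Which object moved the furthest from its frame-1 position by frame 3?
the orange star

(moved 7.2; next 6.0)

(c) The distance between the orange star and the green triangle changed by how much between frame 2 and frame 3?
+0.7

Distance in frame 2: 1.3. Distance in frame 3: 2.0.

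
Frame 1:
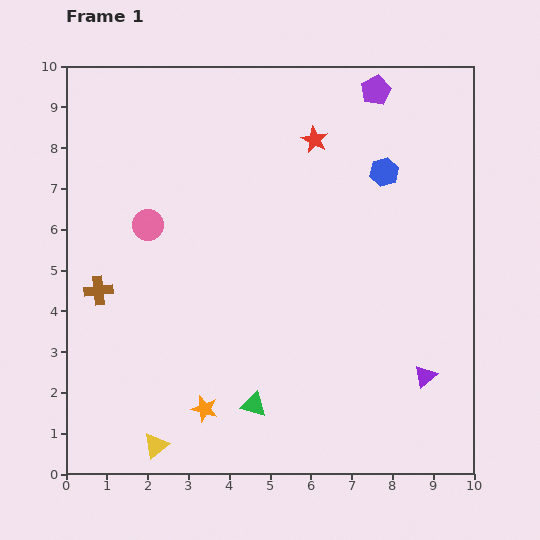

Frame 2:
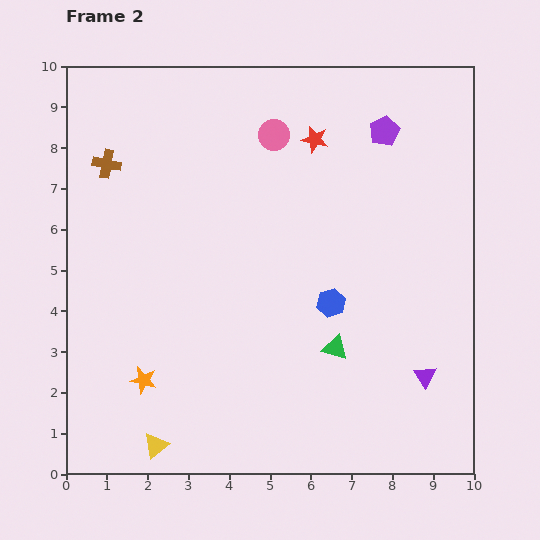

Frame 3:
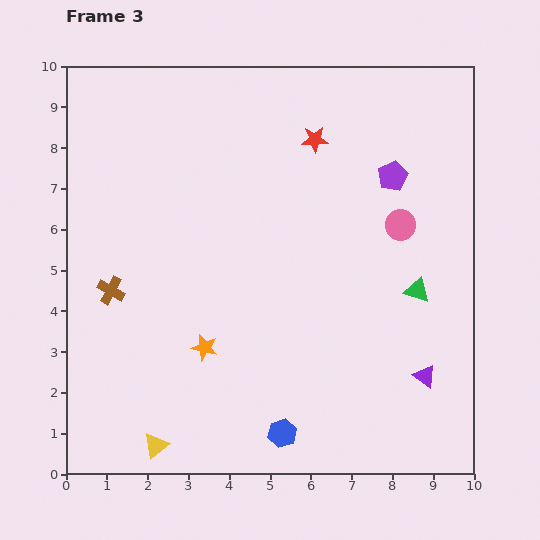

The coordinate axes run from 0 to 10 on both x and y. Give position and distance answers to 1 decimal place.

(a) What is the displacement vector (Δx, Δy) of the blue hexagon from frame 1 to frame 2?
(-1.3, -3.2)

The blue hexagon was at (7.8, 7.4) in frame 1 and (6.5, 4.2) in frame 2.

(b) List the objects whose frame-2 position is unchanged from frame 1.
the purple triangle, the yellow triangle, the red star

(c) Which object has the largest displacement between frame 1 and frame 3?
the blue hexagon

(moved 6.9; next 6.2)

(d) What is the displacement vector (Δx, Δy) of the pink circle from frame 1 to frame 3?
(6.2, 0.0)

The pink circle was at (2.0, 6.1) in frame 1 and (8.2, 6.1) in frame 3.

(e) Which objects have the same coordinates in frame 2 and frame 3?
the purple triangle, the yellow triangle, the red star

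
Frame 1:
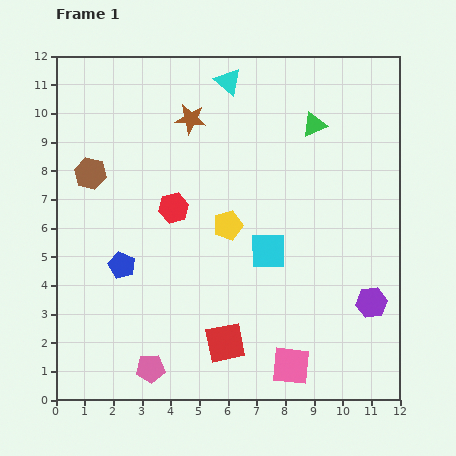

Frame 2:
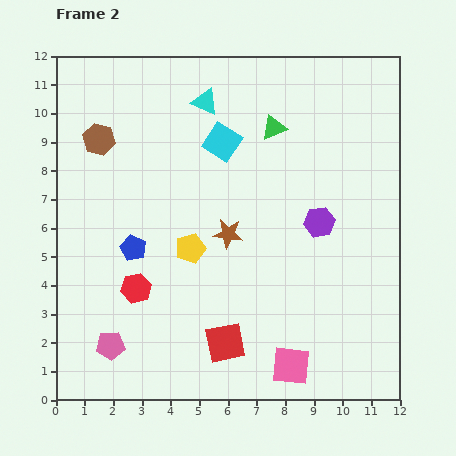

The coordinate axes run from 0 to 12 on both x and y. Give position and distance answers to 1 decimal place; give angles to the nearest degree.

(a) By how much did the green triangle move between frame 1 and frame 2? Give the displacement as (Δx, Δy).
(-1.4, -0.1)

The green triangle was at (9.0, 9.6) in frame 1 and (7.6, 9.5) in frame 2.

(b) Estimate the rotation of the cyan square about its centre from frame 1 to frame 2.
33° clockwise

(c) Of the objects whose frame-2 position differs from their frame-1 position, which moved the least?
the blue pentagon

(moved 0.7)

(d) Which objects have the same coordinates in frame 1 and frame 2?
the pink square, the red square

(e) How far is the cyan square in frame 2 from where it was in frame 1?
4.1

The cyan square moved from (7.4, 5.2) to (5.8, 9.0), a distance of √(1.6² + 3.8²) ≈ 4.1.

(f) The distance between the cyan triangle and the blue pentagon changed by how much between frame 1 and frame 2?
-1.7

Distance in frame 1: 7.4. Distance in frame 2: 5.7.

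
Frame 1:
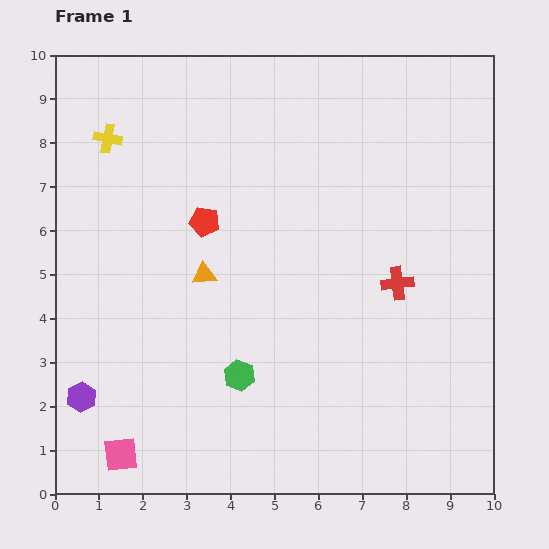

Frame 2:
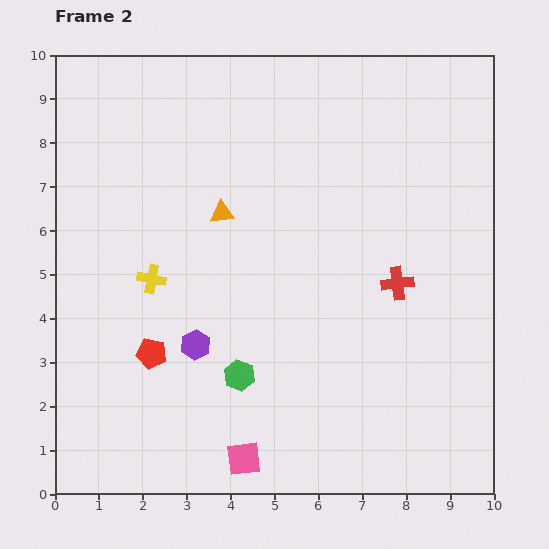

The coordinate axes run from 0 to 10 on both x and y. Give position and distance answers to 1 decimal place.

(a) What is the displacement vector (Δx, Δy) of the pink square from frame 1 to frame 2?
(2.8, -0.1)

The pink square was at (1.5, 0.9) in frame 1 and (4.3, 0.8) in frame 2.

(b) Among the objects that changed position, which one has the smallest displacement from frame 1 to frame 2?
the orange triangle

(moved 1.5)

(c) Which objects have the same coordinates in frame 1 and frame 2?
the red cross, the green hexagon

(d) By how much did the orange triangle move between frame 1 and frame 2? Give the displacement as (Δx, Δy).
(0.4, 1.4)

The orange triangle was at (3.4, 5.0) in frame 1 and (3.8, 6.4) in frame 2.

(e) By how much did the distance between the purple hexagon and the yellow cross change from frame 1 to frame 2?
-4.1

Distance in frame 1: 5.9. Distance in frame 2: 1.8.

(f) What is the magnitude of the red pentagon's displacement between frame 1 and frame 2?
3.2

The red pentagon moved from (3.4, 6.2) to (2.2, 3.2), a distance of √(1.2² + 3.0²) ≈ 3.2.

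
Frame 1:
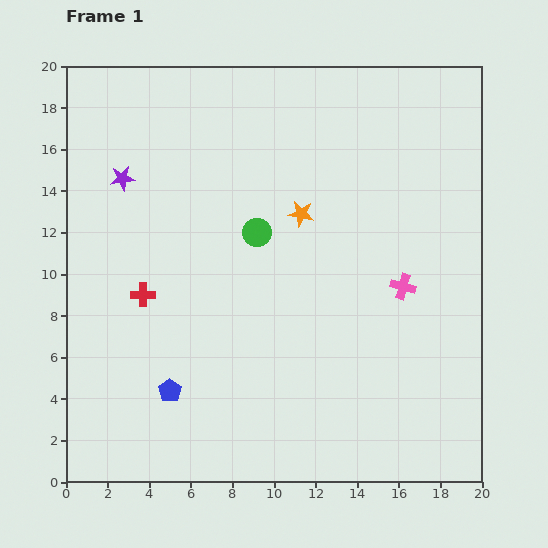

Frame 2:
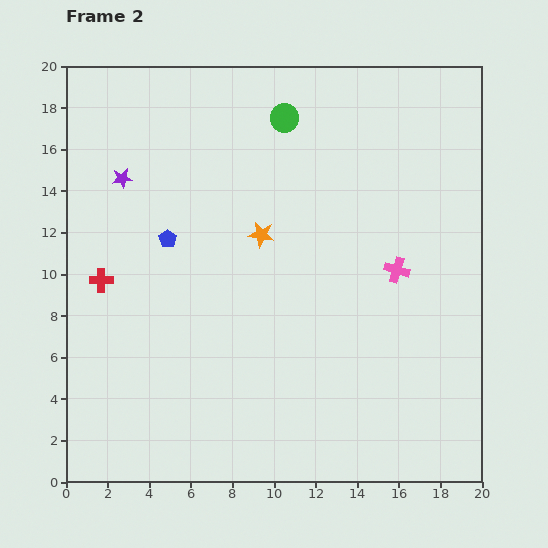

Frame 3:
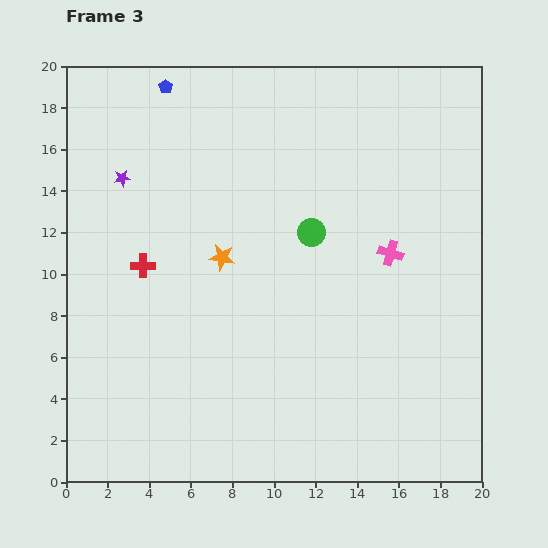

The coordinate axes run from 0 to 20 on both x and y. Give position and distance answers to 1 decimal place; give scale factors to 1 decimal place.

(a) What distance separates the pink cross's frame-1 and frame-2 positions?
0.9

The pink cross moved from (16.2, 9.4) to (15.9, 10.2), a distance of √(0.3² + 0.8²) ≈ 0.9.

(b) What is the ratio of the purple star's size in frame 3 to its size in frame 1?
0.7×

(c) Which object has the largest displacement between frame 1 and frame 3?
the blue pentagon

(moved 14.6; next 4.3)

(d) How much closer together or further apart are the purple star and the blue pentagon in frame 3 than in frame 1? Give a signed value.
-5.6

Distance in frame 1: 10.5. Distance in frame 3: 4.9.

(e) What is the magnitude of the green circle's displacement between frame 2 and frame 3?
5.7

The green circle moved from (10.5, 17.5) to (11.8, 12.0), a distance of √(1.3² + 5.5²) ≈ 5.7.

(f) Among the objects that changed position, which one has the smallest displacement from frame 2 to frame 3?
the pink cross

(moved 0.9)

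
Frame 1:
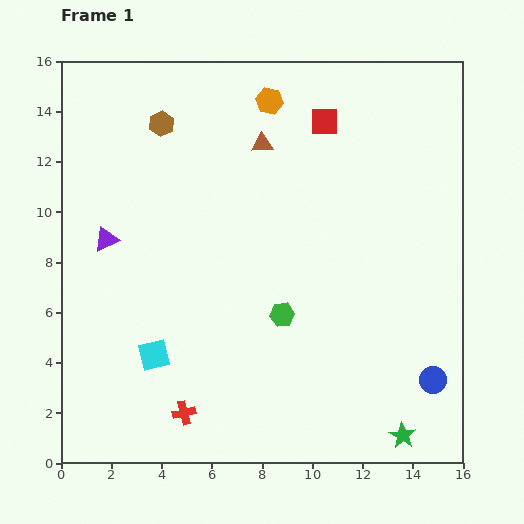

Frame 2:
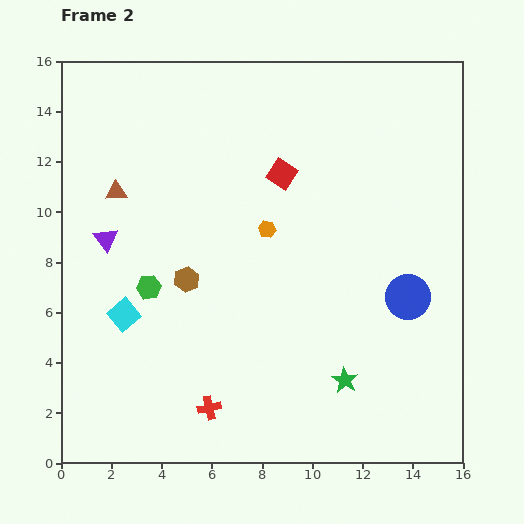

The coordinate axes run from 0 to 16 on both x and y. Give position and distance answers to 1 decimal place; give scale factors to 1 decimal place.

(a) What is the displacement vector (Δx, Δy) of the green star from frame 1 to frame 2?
(-2.3, 2.2)

The green star was at (13.6, 1.1) in frame 1 and (11.3, 3.3) in frame 2.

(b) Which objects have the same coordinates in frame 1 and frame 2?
the purple triangle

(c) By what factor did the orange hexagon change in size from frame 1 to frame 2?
0.6×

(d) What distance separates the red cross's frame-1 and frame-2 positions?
1.0

The red cross moved from (4.9, 2.0) to (5.9, 2.2), a distance of √(1.0² + 0.2²) ≈ 1.0.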